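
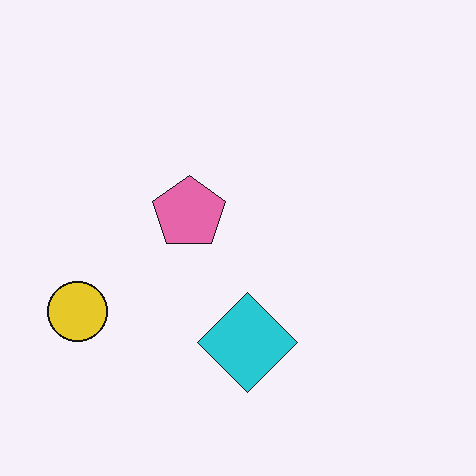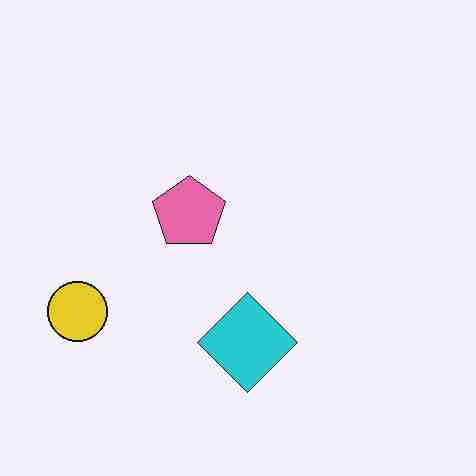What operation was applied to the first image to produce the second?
This is the original image heavily JPEG-compressed with obvious blocking artifacts.

Blocky 8×8 compression artifacts appear around shape edges and the flat background shows ringing — characteristic JPEG degradation.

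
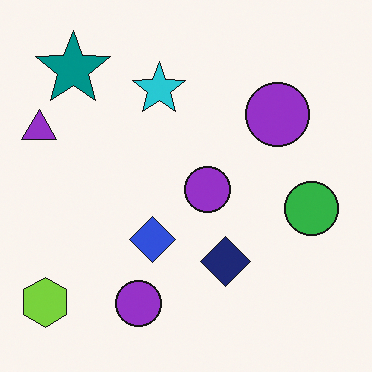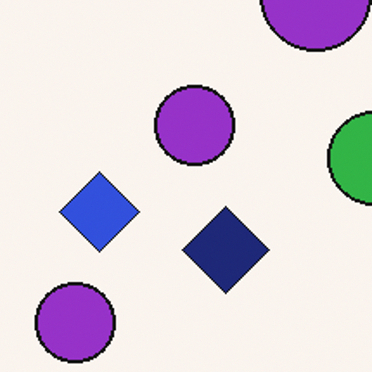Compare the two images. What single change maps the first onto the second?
This is the original image cropped tightly and scaled back up.

The visible shapes are larger and the field of view is narrower; shapes near the original edges may be partly or wholly outside the frame — a crop-and-rescale.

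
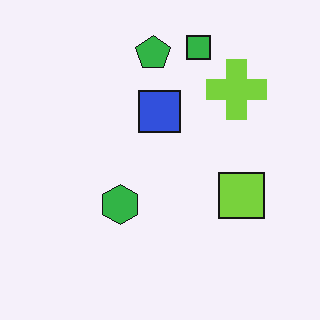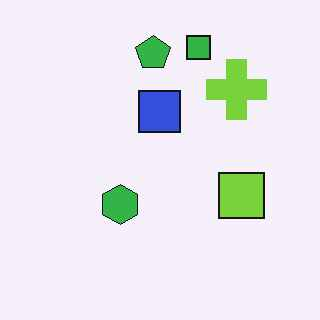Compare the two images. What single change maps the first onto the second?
Given moderate JPEG compression.

Blocky 8×8 compression artifacts appear around shape edges and the flat background shows ringing — characteristic JPEG degradation.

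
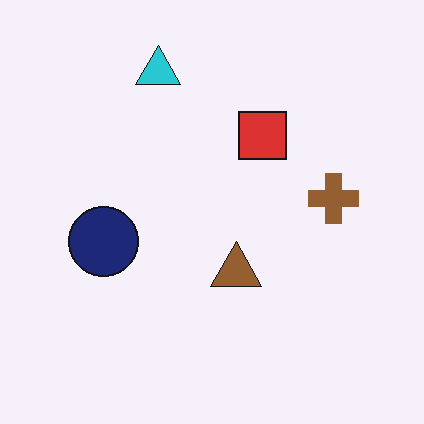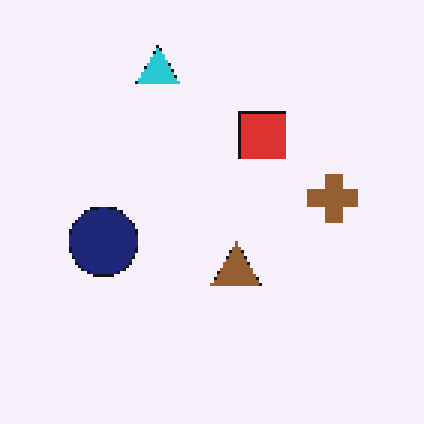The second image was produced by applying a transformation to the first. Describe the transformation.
The second image is the first mildly pixelated.

Shapes are reduced to large square blocks; fine edges and outlines are lost — a downscale-then-upscale (mosaic) effect.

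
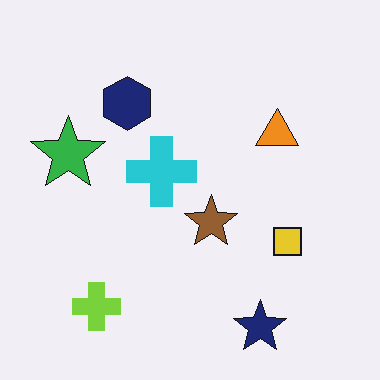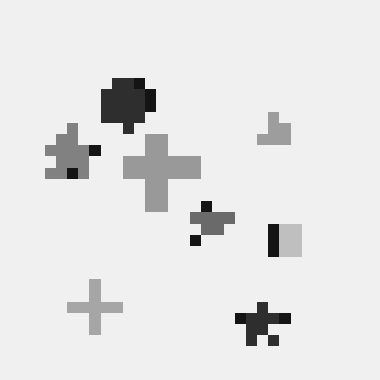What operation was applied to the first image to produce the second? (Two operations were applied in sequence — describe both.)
The image was converted to grayscale, then heavily pixelated into large blocks.

All color is removed — every shape is now a shade of grey. Shapes are reduced to large square blocks; fine edges and outlines are lost — a downscale-then-upscale (mosaic) effect.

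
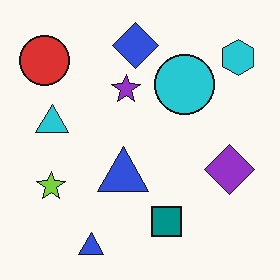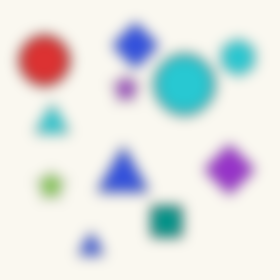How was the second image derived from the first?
The second image is the first strongly gaussian-blurred.

Shape edges and outlines are uniformly softened across the whole image.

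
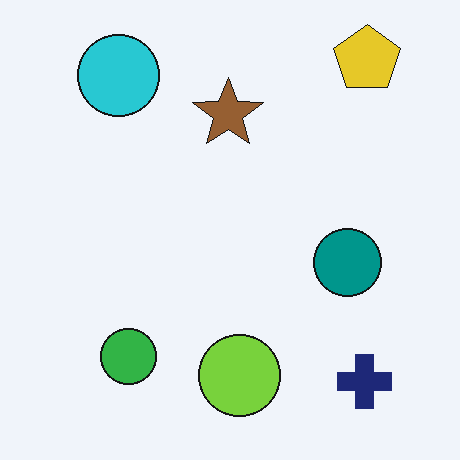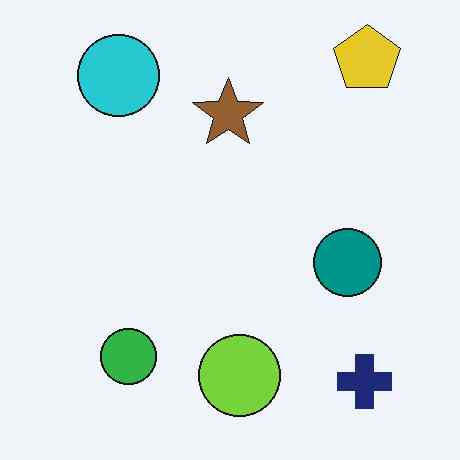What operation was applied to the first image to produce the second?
Given moderate JPEG compression.

Blocky 8×8 compression artifacts appear around shape edges and the flat background shows ringing — characteristic JPEG degradation.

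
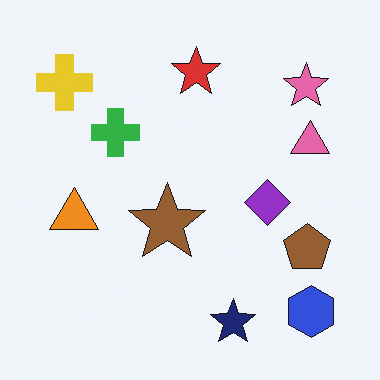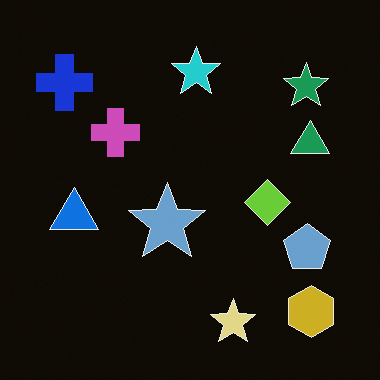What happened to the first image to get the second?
It was color-inverted (negative).

The light background has become dark and every shape's color is its complement — a photographic negative.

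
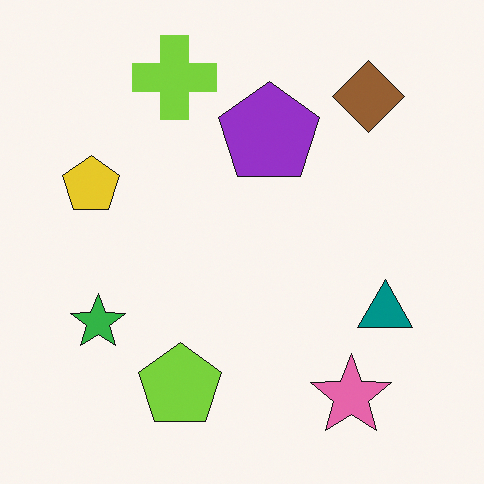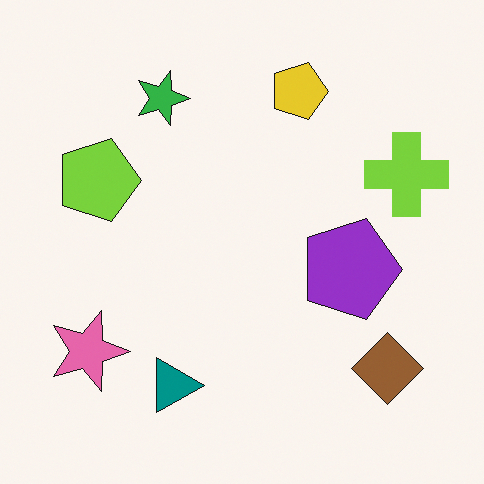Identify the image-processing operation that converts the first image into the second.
The image was rotated 90° clockwise.

The brown diamond sits in the top-right of the first image and the bottom-right of the second — consistent with a whole-image 90° clockwise rotation.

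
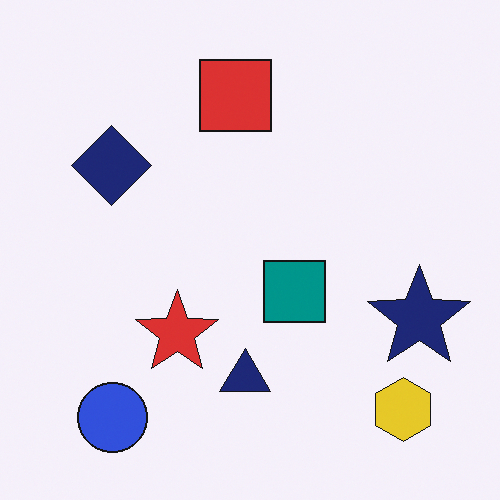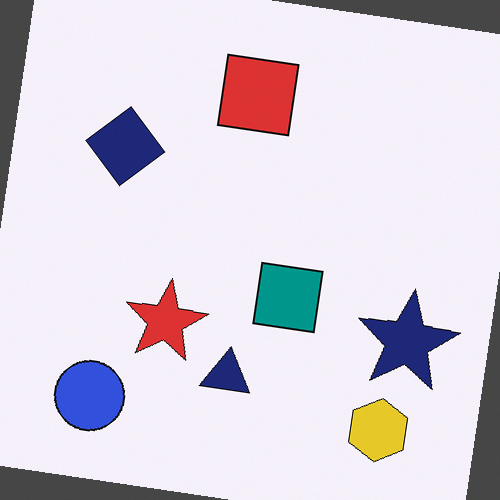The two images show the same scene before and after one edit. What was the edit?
The image was rotated clockwise by a few degrees.

Every shape is tilted by the same angle and the image corners show triangular fill wedges — a whole-image rotation by a non-right angle.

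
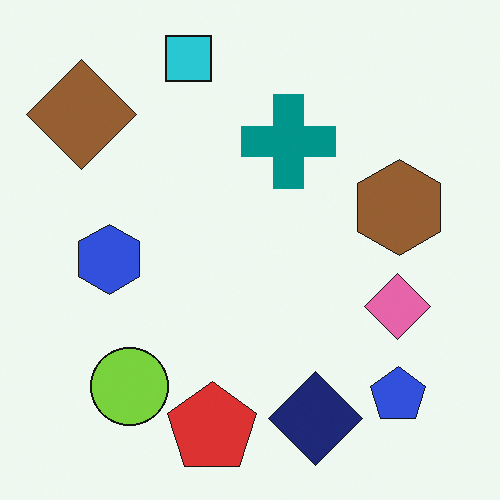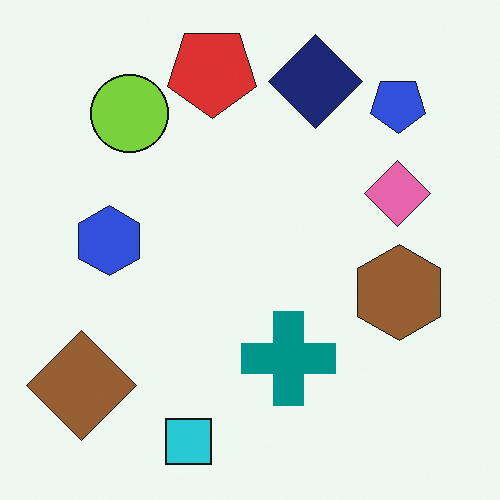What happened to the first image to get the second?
The image was flipped vertically (top ↔ bottom).

The cyan square is in the top of the first image and the bottom of the second — shapes on opposite sides of the horizontal midline have swapped in a mirror flip.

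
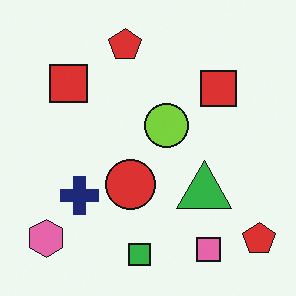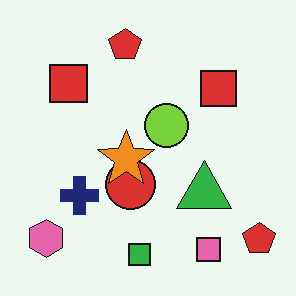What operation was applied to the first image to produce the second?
Overlaid with an additional orange star.

An orange star appears in the second image that is absent from the first.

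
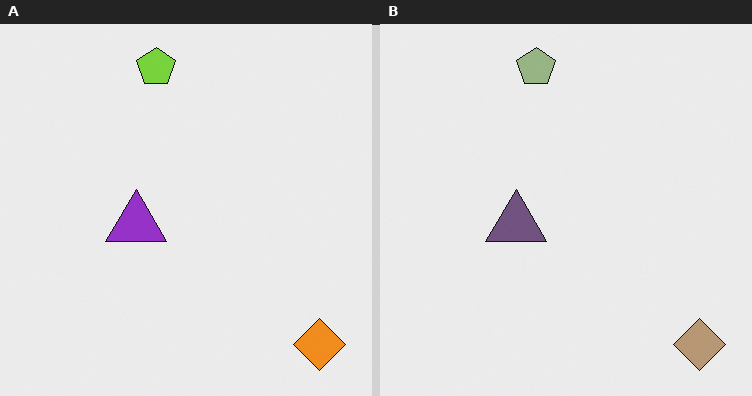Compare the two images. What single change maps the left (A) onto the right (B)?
The transformation is: heavily desaturated.

All colors are more muted and greyish — a global saturation change.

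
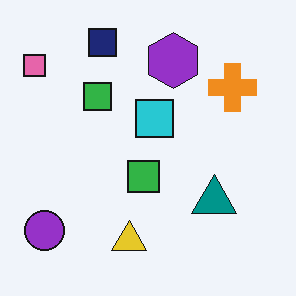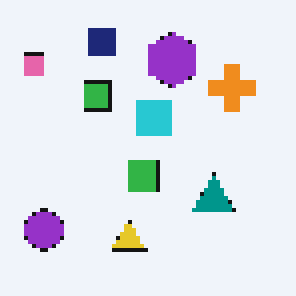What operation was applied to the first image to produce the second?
Lightly pixelated (a mild mosaic effect).

Shapes are reduced to large square blocks; fine edges and outlines are lost — a downscale-then-upscale (mosaic) effect.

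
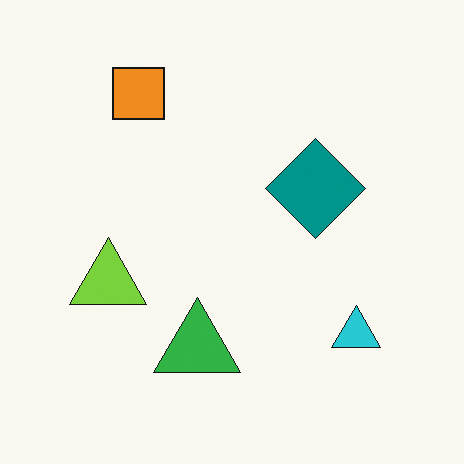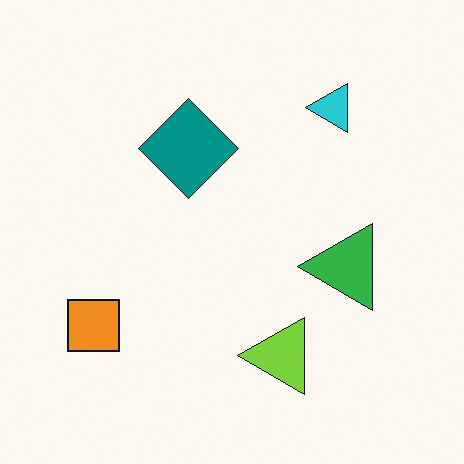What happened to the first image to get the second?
Rotated 90° counter-clockwise.

The orange square sits in the top-left of the first image and the bottom-left of the second — consistent with a whole-image 90° counter-clockwise rotation.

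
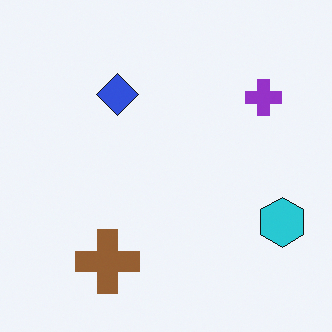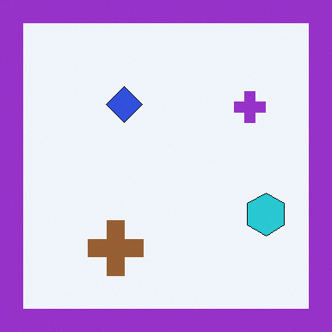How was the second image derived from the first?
The transformation is: framed with a purple border.

A solid purple frame runs around the edge of the second image, with the content slightly shrunk inside it.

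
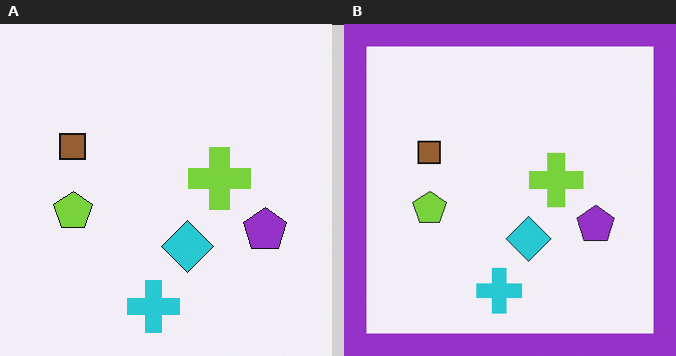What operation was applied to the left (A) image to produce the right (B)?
The transformation is: framed with a purple border.

A solid purple frame runs around the edge of the right (B) image, with the content slightly shrunk inside it.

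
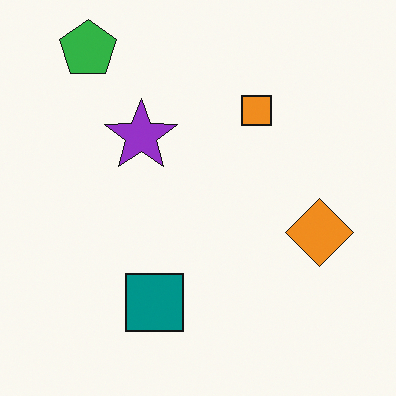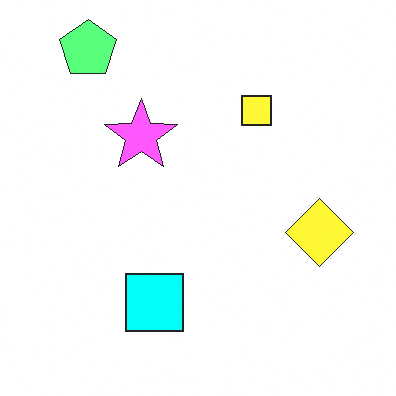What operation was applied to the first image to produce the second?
Substantially brightened.

Every pixel — background and shapes alike — is uniformly brightened.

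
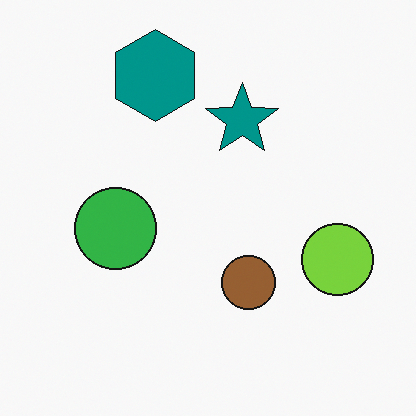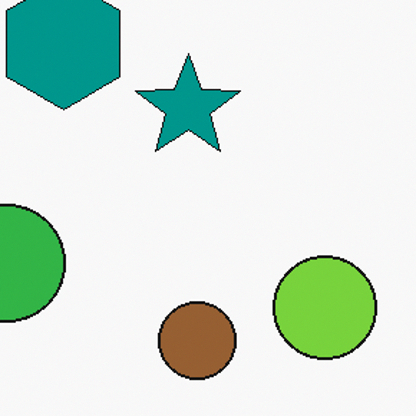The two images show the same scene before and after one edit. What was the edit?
This is the original image cropped slightly and scaled back up.

The visible shapes are larger and the field of view is narrower; shapes near the original edges may be partly or wholly outside the frame — a crop-and-rescale.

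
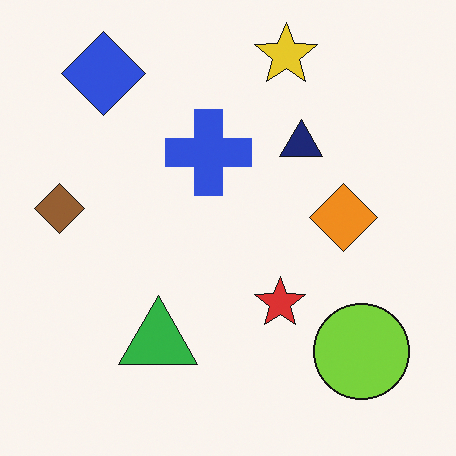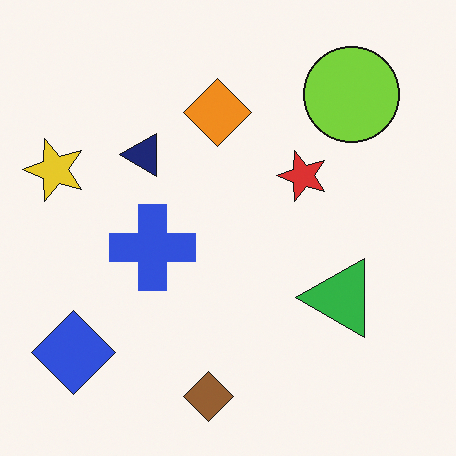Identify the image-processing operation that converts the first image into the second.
Rotated 90° counter-clockwise.

The blue diamond sits in the top-left of the first image and the bottom-left of the second — consistent with a whole-image 90° counter-clockwise rotation.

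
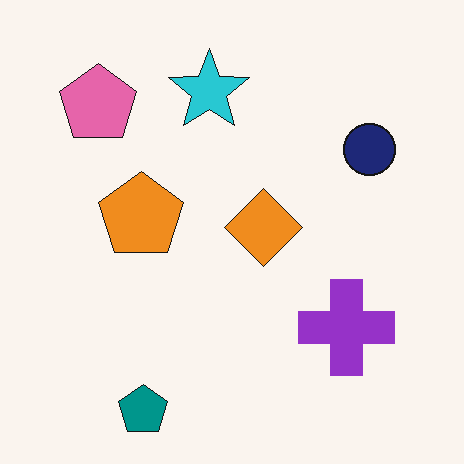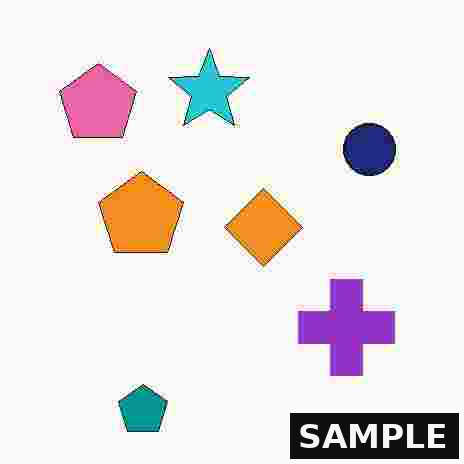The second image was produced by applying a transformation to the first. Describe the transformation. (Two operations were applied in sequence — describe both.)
The transformation is: degraded with heavy JPEG compression, then watermarked with the text "SAMPLE" in the lower-right corner.

Blocky 8×8 compression artifacts appear around shape edges and the flat background shows ringing — characteristic JPEG degradation. A dark label reading "SAMPLE" appears in the lower-right corner.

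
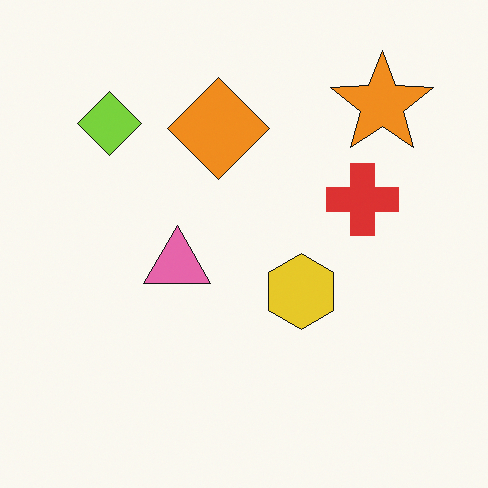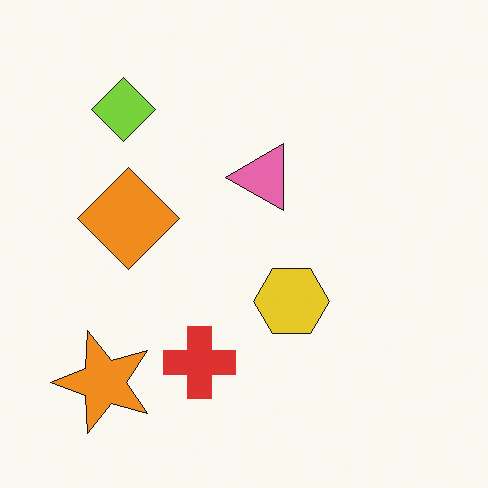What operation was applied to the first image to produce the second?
This is the original image transposed (reflected across the top-left ↔ bottom-right diagonal).

Shapes have swapped their row and column positions — what was in the top-right is now in the bottom-left — a diagonal reflection.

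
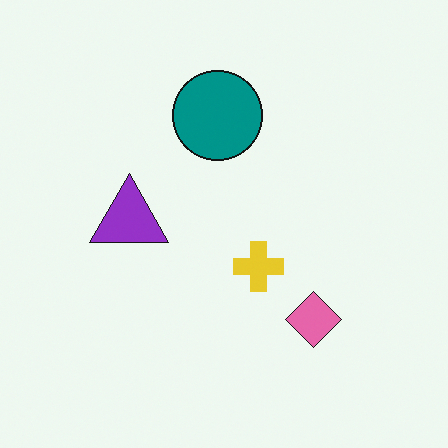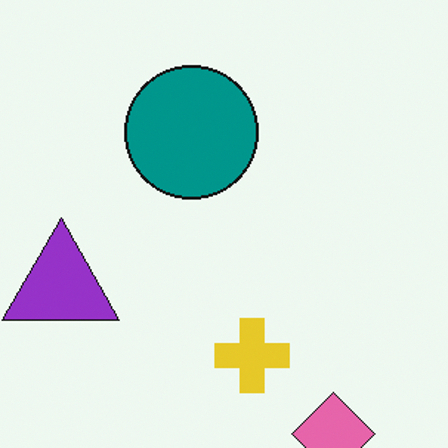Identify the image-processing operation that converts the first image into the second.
The second image is the first cropped slightly and scaled back up.

The visible shapes are larger and the field of view is narrower; shapes near the original edges may be partly or wholly outside the frame — a crop-and-rescale.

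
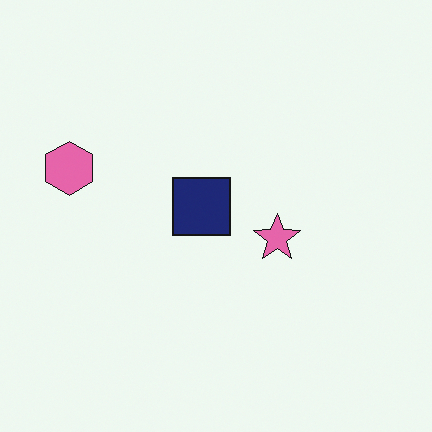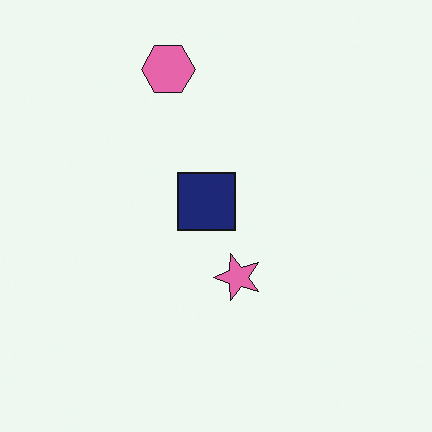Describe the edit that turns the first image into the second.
The image was transposed (reflected across the top-left ↔ bottom-right diagonal).

Shapes have swapped their row and column positions — what was in the top-right is now in the bottom-left — a diagonal reflection.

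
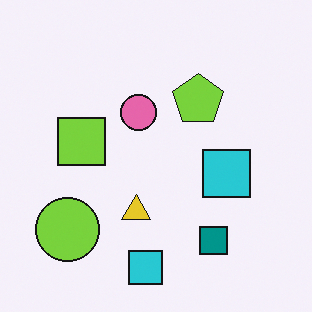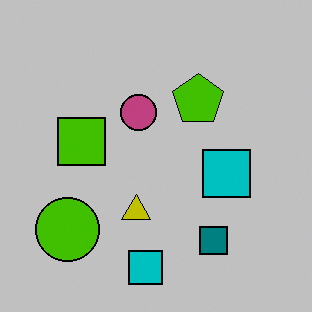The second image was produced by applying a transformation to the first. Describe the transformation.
The transformation is: heavily posterized to just a handful of flat colors.

Each flat color has snapped to a coarser quantized level — most visibly, the near-white background has dropped to a flat grey.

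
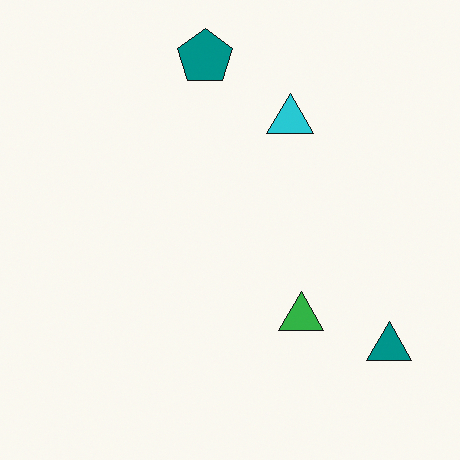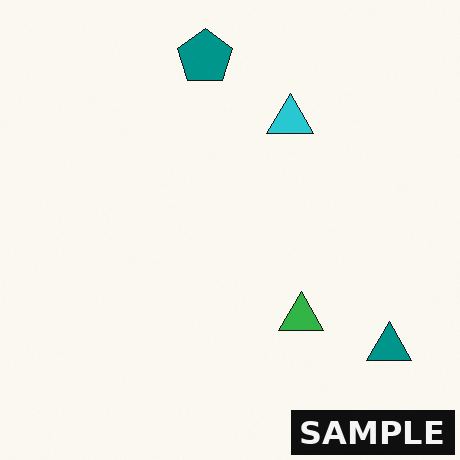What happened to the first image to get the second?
It was watermarked with the text "SAMPLE" in the lower-right corner.

A dark label reading "SAMPLE" appears in the lower-right corner.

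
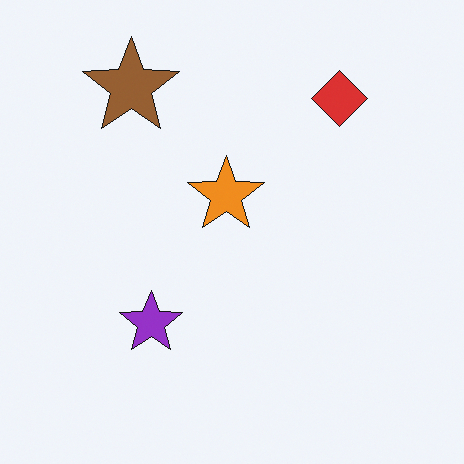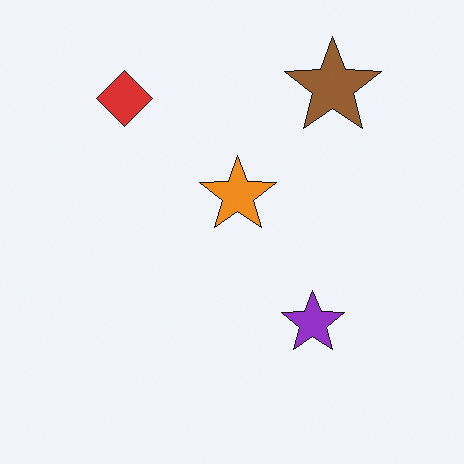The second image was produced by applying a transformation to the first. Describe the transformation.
It was flipped horizontally (left ↔ right).

The red diamond is in the top-right of the first image and the top-left of the second — shapes on opposite sides of the vertical midline have swapped in a mirror flip.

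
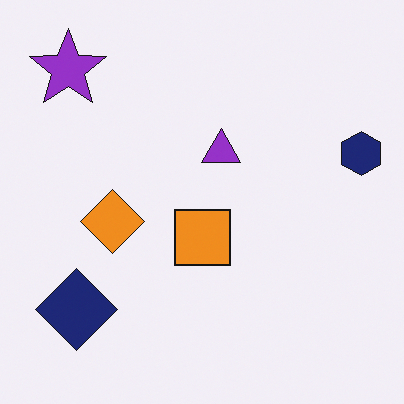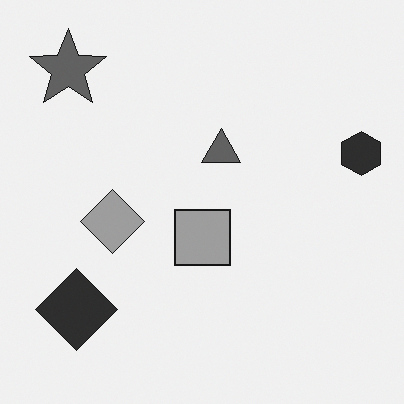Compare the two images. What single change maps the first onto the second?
Converted to grayscale.

All color is removed — every shape is now a shade of grey.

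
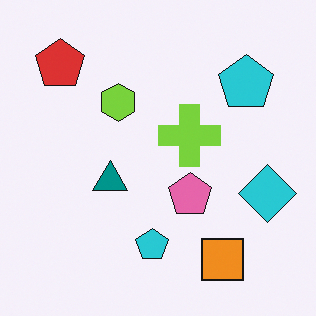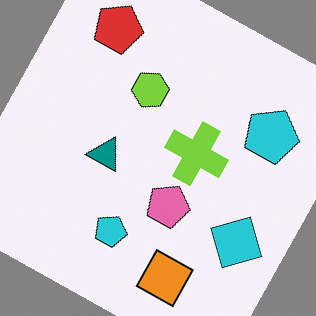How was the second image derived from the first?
The second image is the first rotated clockwise by a moderate amount.

Every shape is tilted by the same angle and the image corners show triangular fill wedges — a whole-image rotation by a non-right angle.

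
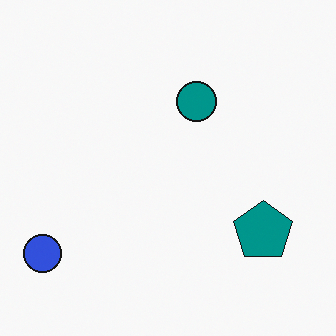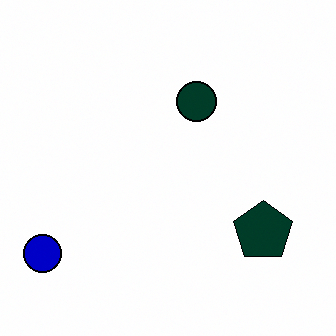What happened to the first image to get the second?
It was given much higher contrast.

Tones are pushed away from mid-grey across the whole image — a global contrast change.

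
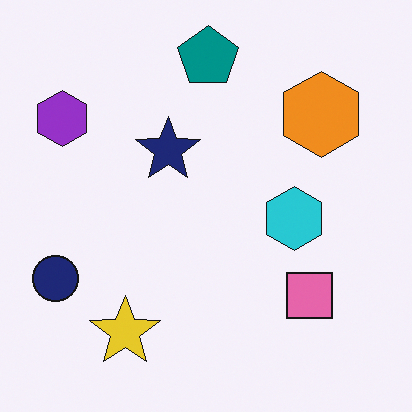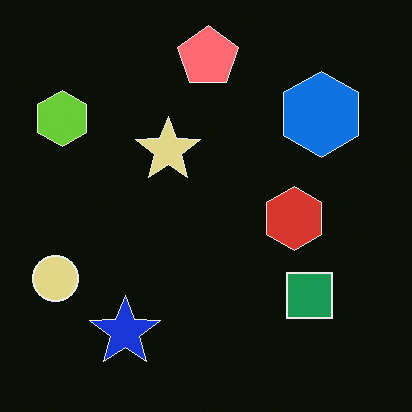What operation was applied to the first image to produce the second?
The transformation is: color-inverted (negative).

The light background has become dark and every shape's color is its complement — a photographic negative.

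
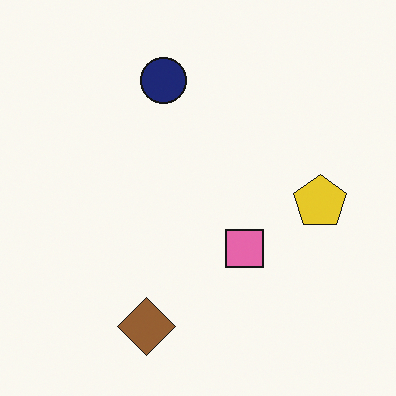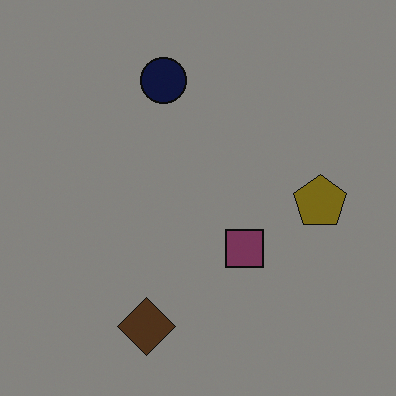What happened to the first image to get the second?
Substantially darkened.

Every pixel — background and shapes alike — is uniformly darkened.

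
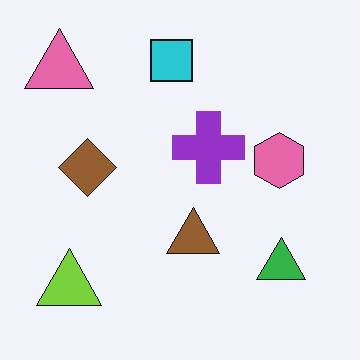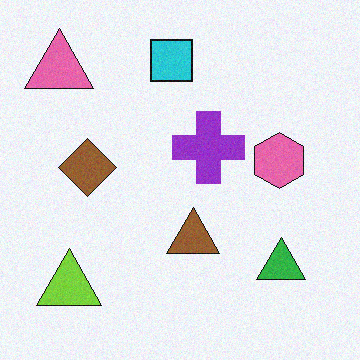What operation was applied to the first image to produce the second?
It was degraded with a light layer of grain.

Random speckle covers the whole image, including the flat background.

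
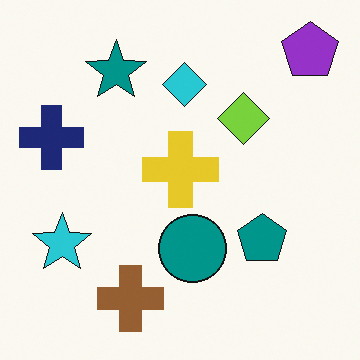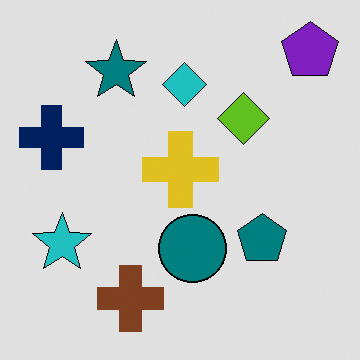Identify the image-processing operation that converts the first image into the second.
It was moderately posterized.

Each flat color has snapped to a coarser quantized level — most visibly, the near-white background has dropped to a flat grey.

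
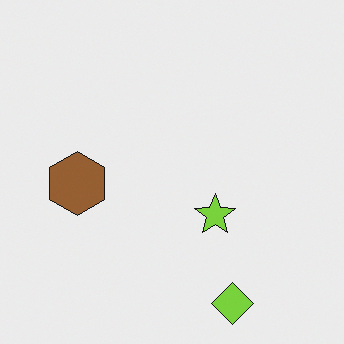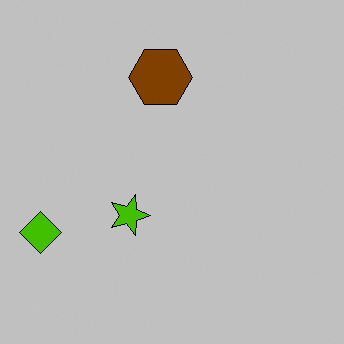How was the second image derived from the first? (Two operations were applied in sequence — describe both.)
The image was rotated 90° clockwise, then aggressively posterized.

The lime diamond sits in the bottom-right of the first image and the bottom-left of the second — consistent with a whole-image 90° clockwise rotation. Each flat color has snapped to a coarser quantized level — most visibly, the near-white background has dropped to a flat grey.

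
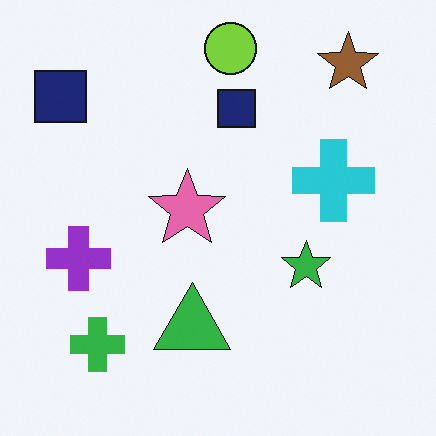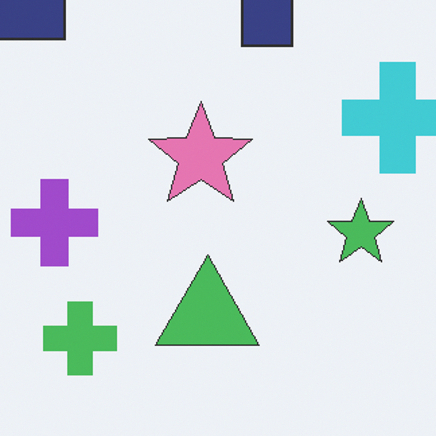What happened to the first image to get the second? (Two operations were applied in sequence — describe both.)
This is the original image cropped slightly and scaled back up, then given slightly reduced contrast.

The visible shapes are larger and the field of view is narrower; shapes near the original edges may be partly or wholly outside the frame — a crop-and-rescale. Tones are pushed toward mid-grey across the whole image — a global contrast change.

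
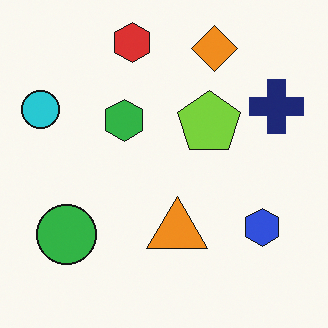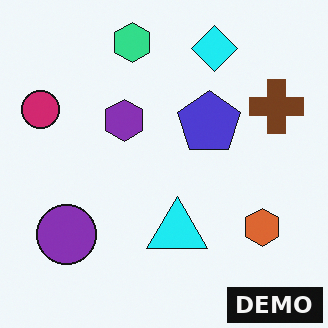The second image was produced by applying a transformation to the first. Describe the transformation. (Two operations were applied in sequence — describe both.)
This is the original image hue-shifted noticeably, then watermarked with the text "DEMO" in the lower-right corner.

Every shape's color has rotated by the same amount around the hue wheel — a uniform hue shift. A dark label reading "DEMO" appears in the lower-right corner.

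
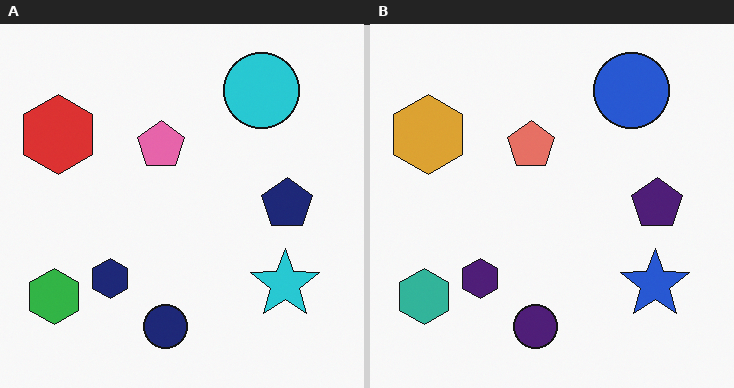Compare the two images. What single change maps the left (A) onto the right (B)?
This is the original image hue-shifted slightly.

Every shape's color has rotated by the same amount around the hue wheel — a uniform hue shift.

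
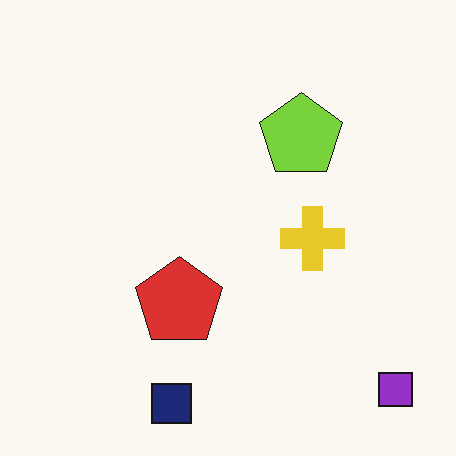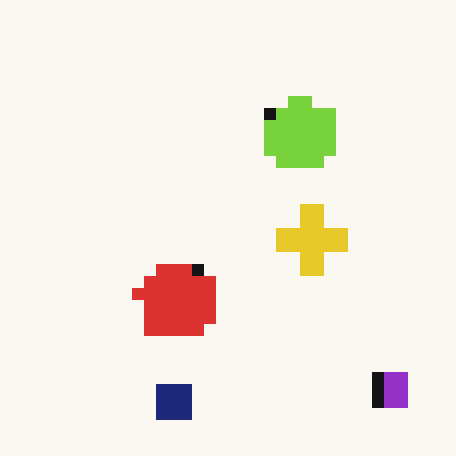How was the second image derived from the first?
Coarsely pixelated.

Shapes are reduced to large square blocks; fine edges and outlines are lost — a downscale-then-upscale (mosaic) effect.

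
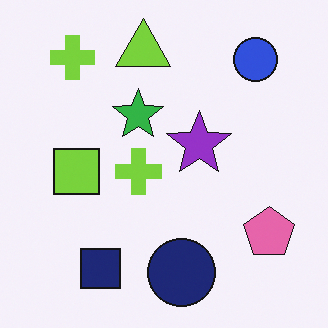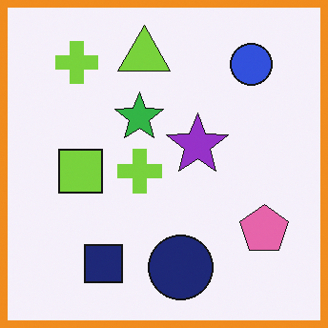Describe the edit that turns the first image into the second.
It was framed with a orange border.

A solid orange frame runs around the edge of the second image, with the content slightly shrunk inside it.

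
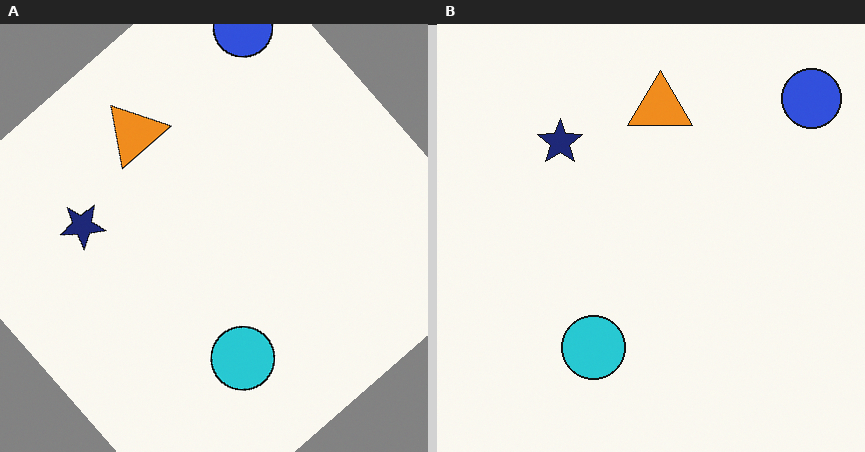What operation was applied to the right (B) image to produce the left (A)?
The transformation is: rotated counter-clockwise by a large amount — several tens of degrees.

Every shape is tilted by the same angle and the image corners show triangular fill wedges — a whole-image rotation by a non-right angle.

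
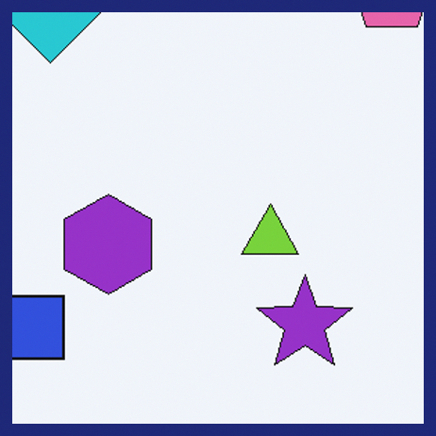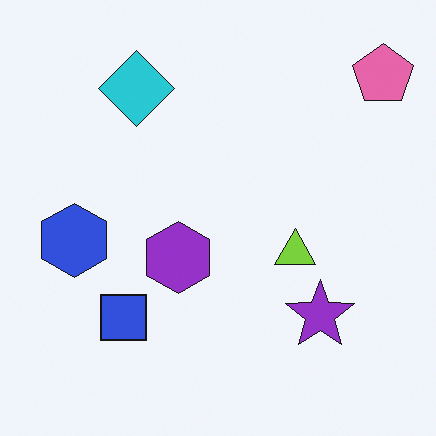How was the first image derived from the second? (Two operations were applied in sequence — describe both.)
It was cropped to a modestly smaller region and rescaled, then framed with a navy border.

The visible shapes are larger and the field of view is narrower; shapes near the original edges may be partly or wholly outside the frame — a crop-and-rescale. A solid navy frame runs around the edge of the first image, with the content slightly shrunk inside it.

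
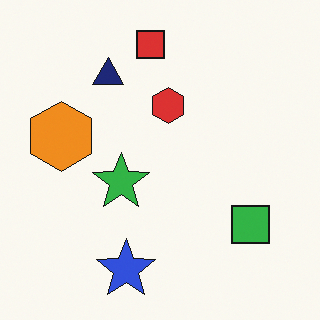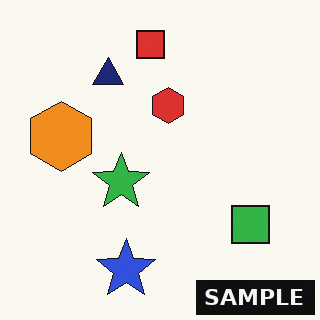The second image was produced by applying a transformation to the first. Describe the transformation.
This is the original image watermarked with the text "SAMPLE" in the lower-right corner.

A dark label reading "SAMPLE" appears in the lower-right corner.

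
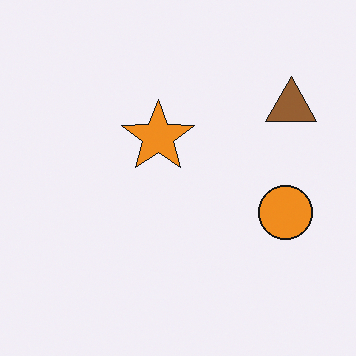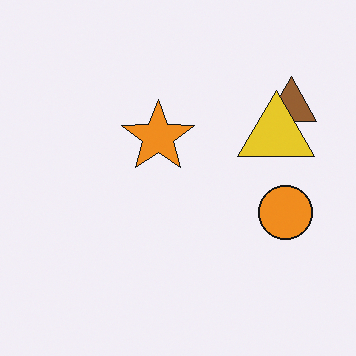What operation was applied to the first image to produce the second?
The second image is the first overlaid with an additional yellow triangle.

A yellow triangle appears in the second image that is absent from the first.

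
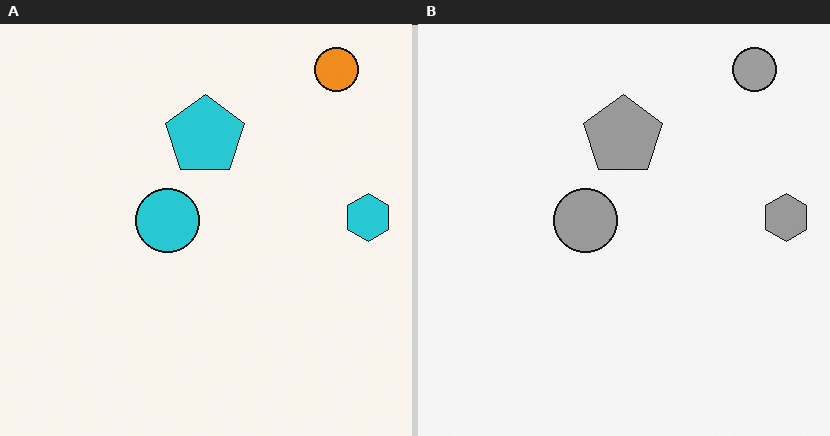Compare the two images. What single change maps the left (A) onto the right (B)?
The image was converted to grayscale.

All color is removed — every shape is now a shade of grey.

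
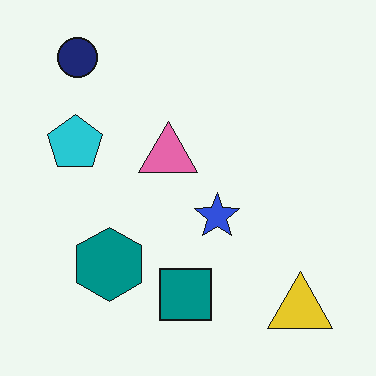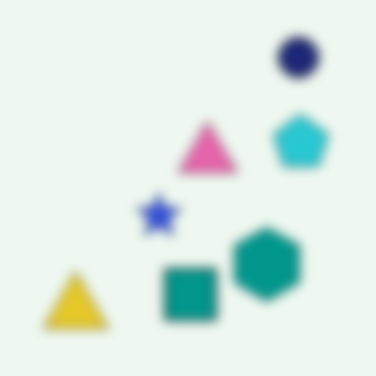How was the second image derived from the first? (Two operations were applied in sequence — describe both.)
The transformation is: flipped horizontally (left ↔ right), then strongly gaussian-blurred.

The cyan pentagon is in the left of the first image and the right of the second — shapes on opposite sides of the vertical midline have swapped in a mirror flip. Shape edges and outlines are uniformly softened across the whole image.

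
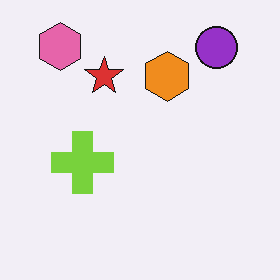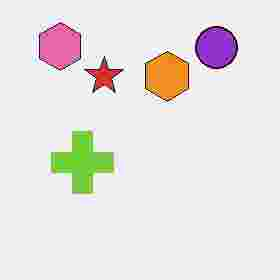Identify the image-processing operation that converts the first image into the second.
Degraded with heavy JPEG compression.

Blocky 8×8 compression artifacts appear around shape edges and the flat background shows ringing — characteristic JPEG degradation.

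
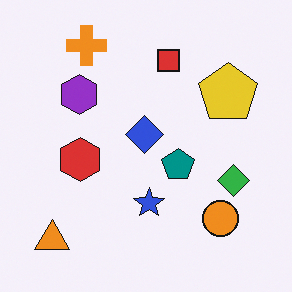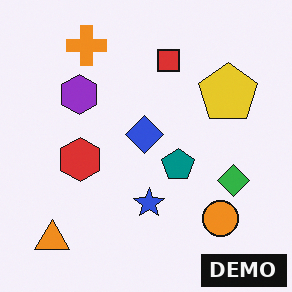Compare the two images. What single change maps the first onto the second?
This is the original image watermarked with the text "DEMO" in the lower-right corner.

A dark label reading "DEMO" appears in the lower-right corner.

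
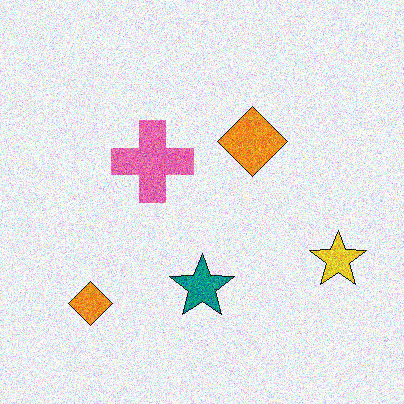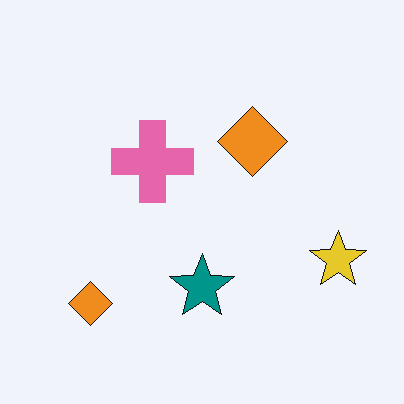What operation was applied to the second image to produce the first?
The transformation is: degraded with a thick layer of grain.

Random speckle covers the whole image, including the flat background.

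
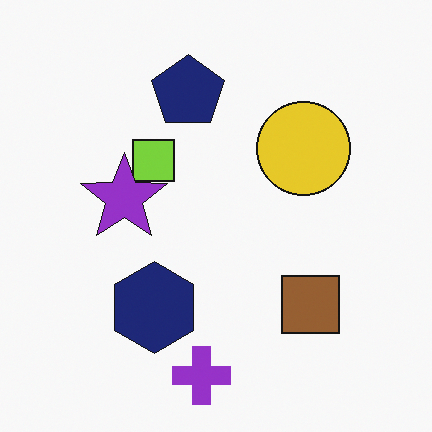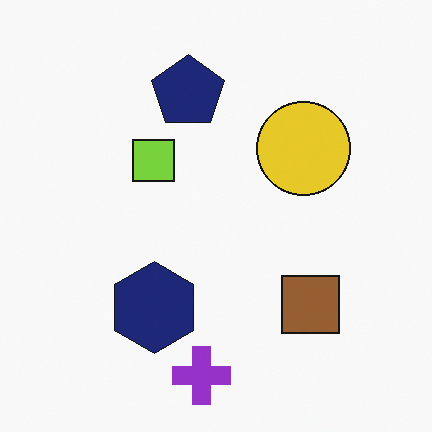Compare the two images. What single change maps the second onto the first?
The transformation is: overlaid with an additional purple star.

A purple star appears in the first image that is absent from the second.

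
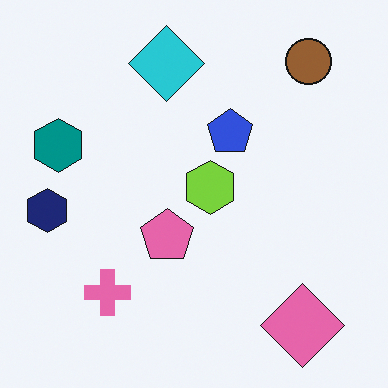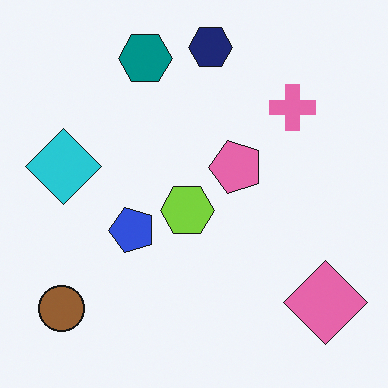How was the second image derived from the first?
Transposed (reflected across the top-left ↔ bottom-right diagonal).

Shapes have swapped their row and column positions — what was in the top-right is now in the bottom-left — a diagonal reflection.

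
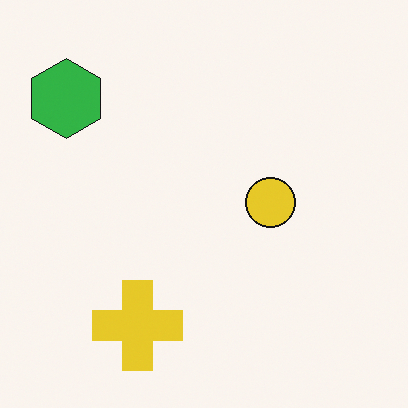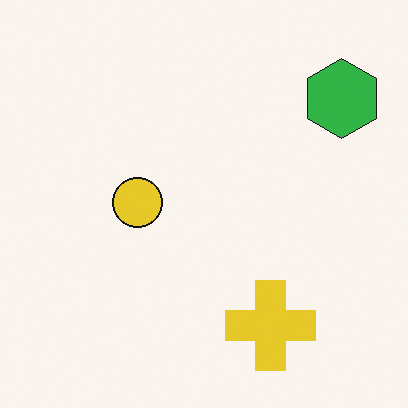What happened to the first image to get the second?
The image was flipped horizontally (left ↔ right).

The green hexagon is in the top-left of the first image and the top-right of the second — shapes on opposite sides of the vertical midline have swapped in a mirror flip.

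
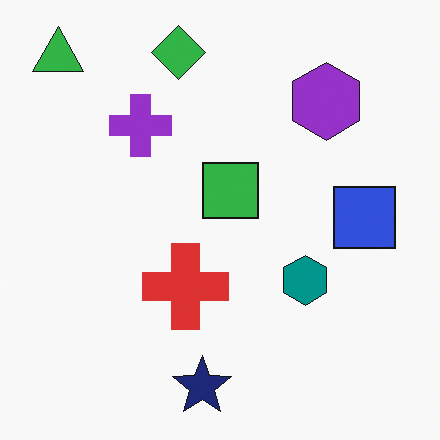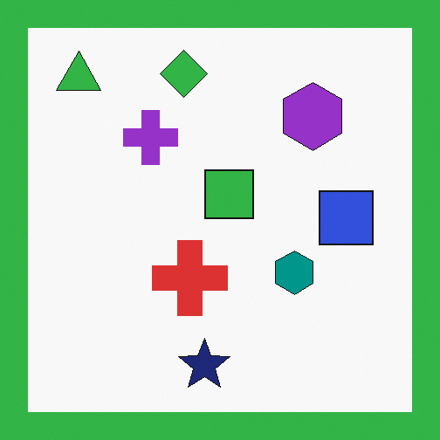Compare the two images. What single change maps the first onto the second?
Framed with a green border.

A solid green frame runs around the edge of the second image, with the content slightly shrunk inside it.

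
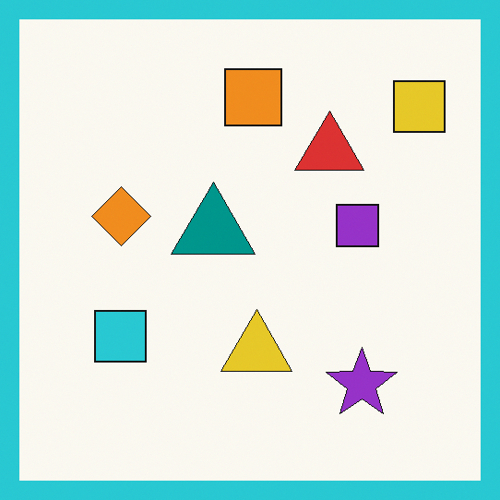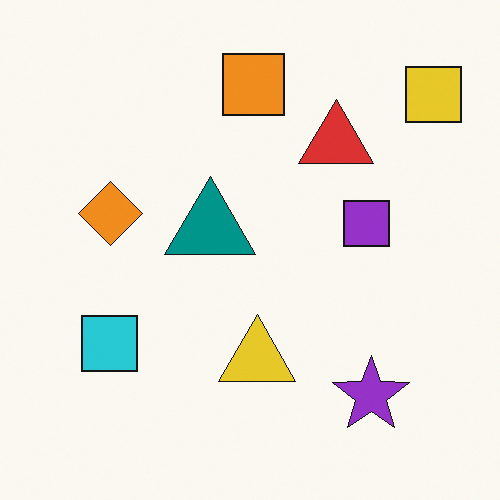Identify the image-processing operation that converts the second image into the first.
The first image is the second framed with a cyan border.

A solid cyan frame runs around the edge of the first image, with the content slightly shrunk inside it.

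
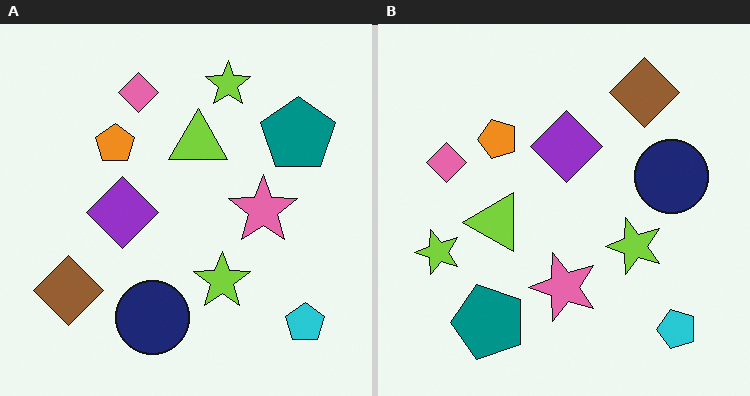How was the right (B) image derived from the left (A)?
The transformation is: transposed (reflected across the top-left ↔ bottom-right diagonal).

Shapes have swapped their row and column positions — what was in the top-right is now in the bottom-left — a diagonal reflection.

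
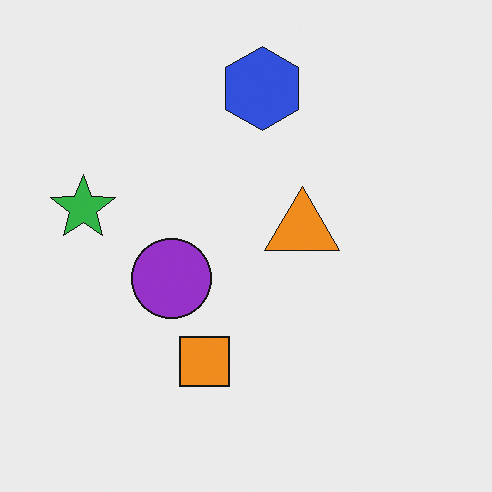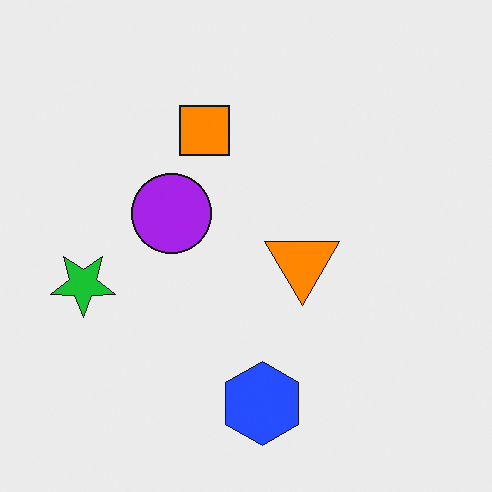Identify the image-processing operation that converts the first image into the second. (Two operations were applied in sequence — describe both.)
The image was slightly oversaturated, then flipped vertically (top ↔ bottom).

All colors are more vivid — a global saturation change. The blue hexagon is in the top of the first image and the bottom of the second — shapes on opposite sides of the horizontal midline have swapped in a mirror flip.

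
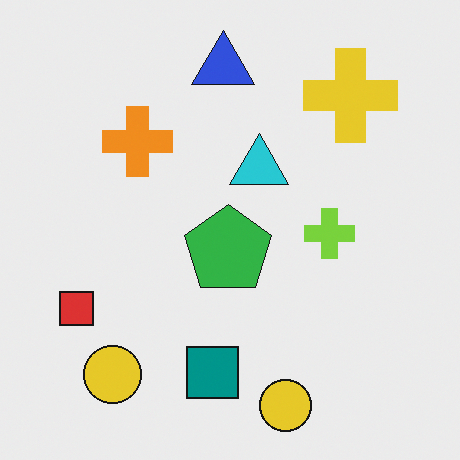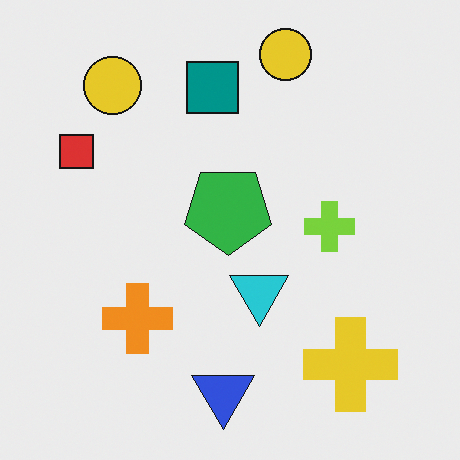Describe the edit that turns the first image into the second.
The second image is the first flipped vertically (top ↔ bottom).

The blue triangle is in the top of the first image and the bottom of the second — shapes on opposite sides of the horizontal midline have swapped in a mirror flip.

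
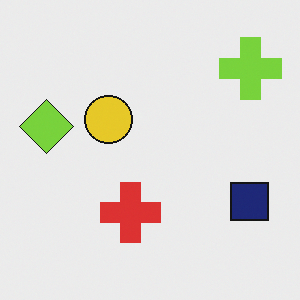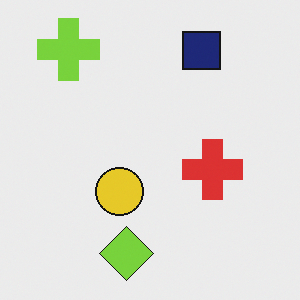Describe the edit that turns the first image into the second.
The image was rotated 90° counter-clockwise.

The lime cross sits in the top-right of the first image and the top-left of the second — consistent with a whole-image 90° counter-clockwise rotation.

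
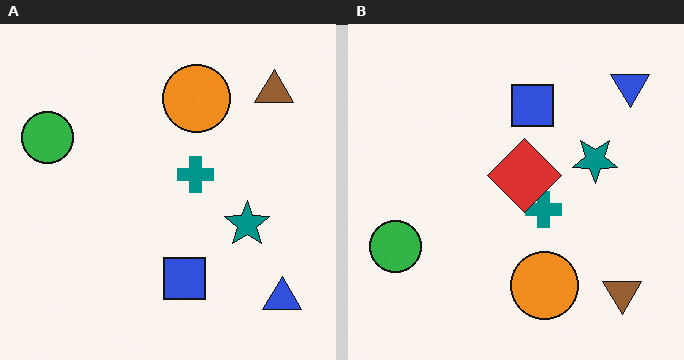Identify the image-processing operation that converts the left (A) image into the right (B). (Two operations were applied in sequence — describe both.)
The right (B) image is the left (A) flipped vertically (top ↔ bottom), then overlaid with an additional red diamond.

The blue triangle is in the bottom-right of the left (A) image and the top-right of the right (B) — shapes on opposite sides of the horizontal midline have swapped in a mirror flip. A red diamond appears in the right (B) image that is absent from the left (A).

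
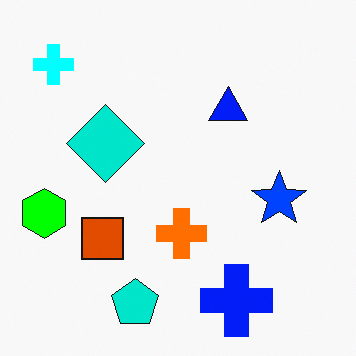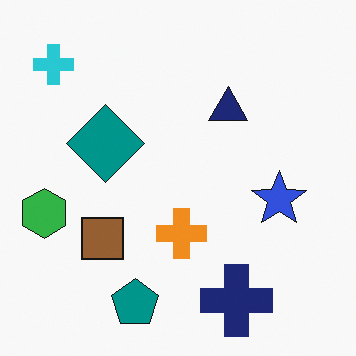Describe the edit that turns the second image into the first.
Made much more vivid (saturation change).

All colors are more vivid — a global saturation change.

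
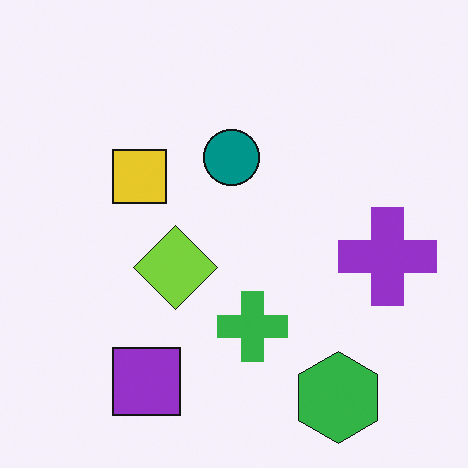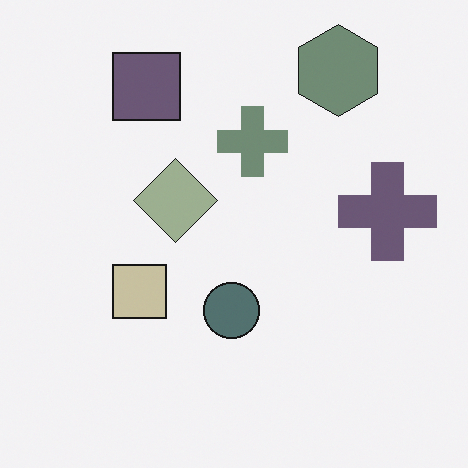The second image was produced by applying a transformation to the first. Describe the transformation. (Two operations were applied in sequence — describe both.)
The image was heavily desaturated, then flipped vertically (top ↔ bottom).

All colors are more muted and greyish — a global saturation change. The green hexagon is in the bottom-right of the first image and the top-right of the second — shapes on opposite sides of the horizontal midline have swapped in a mirror flip.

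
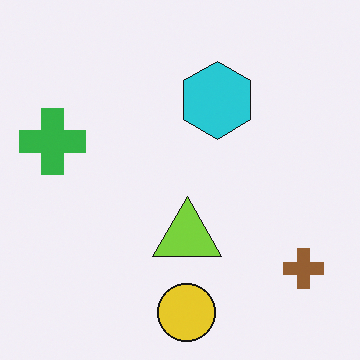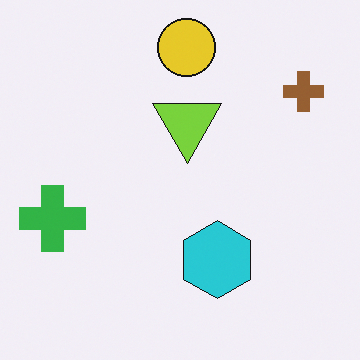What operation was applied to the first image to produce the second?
The image was flipped vertically (top ↔ bottom).

The yellow circle is in the bottom of the first image and the top of the second — shapes on opposite sides of the horizontal midline have swapped in a mirror flip.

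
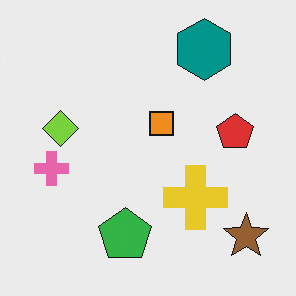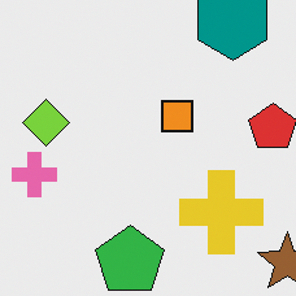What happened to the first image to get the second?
The second image is the first cropped slightly and scaled back up.

The visible shapes are larger and the field of view is narrower; shapes near the original edges may be partly or wholly outside the frame — a crop-and-rescale.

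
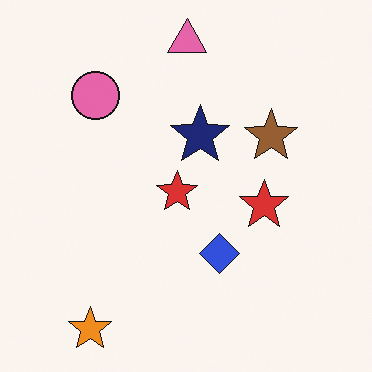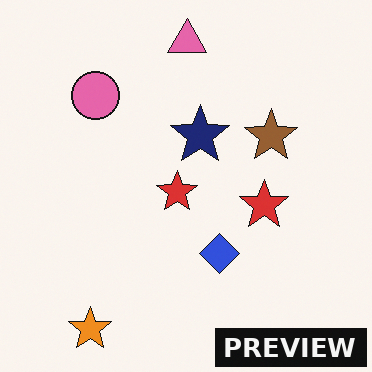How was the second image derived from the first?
This is the original image watermarked with the text "PREVIEW" in the lower-right corner.

A dark label reading "PREVIEW" appears in the lower-right corner.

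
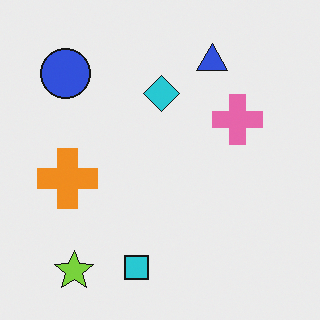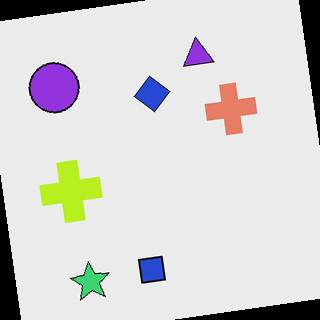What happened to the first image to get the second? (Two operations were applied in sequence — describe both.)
This is the original image hue-shifted slightly, then rotated counter-clockwise by a small amount.

Every shape's color has rotated by the same amount around the hue wheel — a uniform hue shift. Every shape is tilted by the same angle and the image corners show triangular fill wedges — a whole-image rotation by a non-right angle.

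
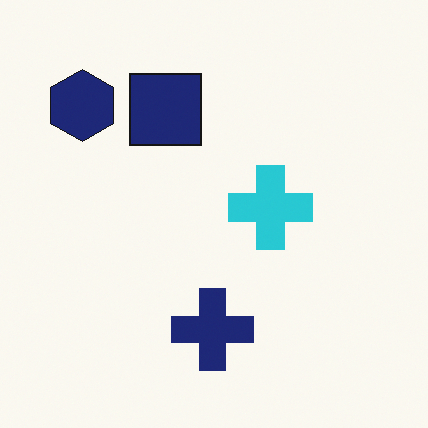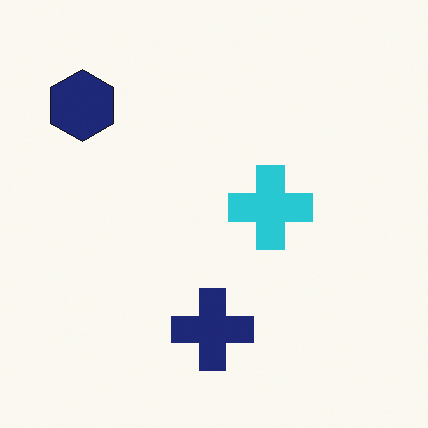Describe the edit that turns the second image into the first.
Overlaid with an additional navy square.

A navy square appears in the first image that is absent from the second.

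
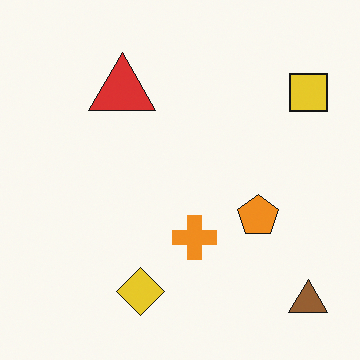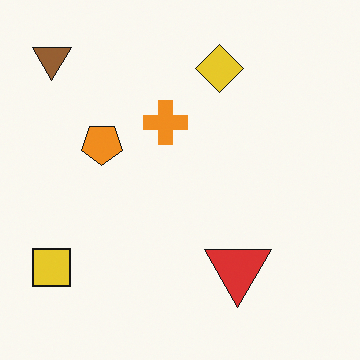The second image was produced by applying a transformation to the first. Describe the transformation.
Rotated 180°.

The brown triangle sits in the bottom-right of the first image and the top-left of the second — consistent with a whole-image 180° rotation.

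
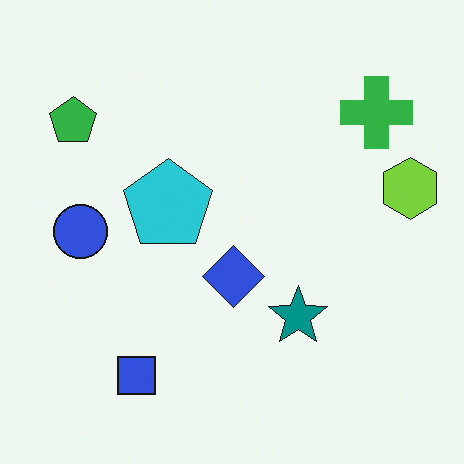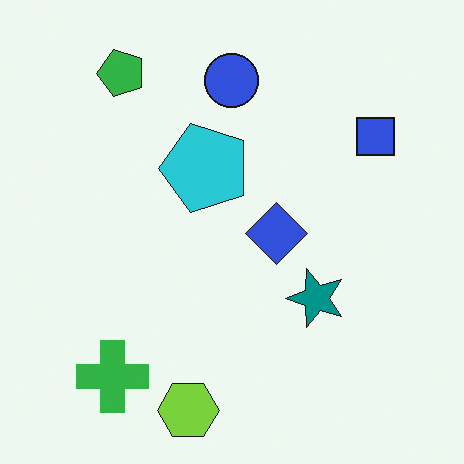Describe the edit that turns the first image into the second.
The image was transposed (reflected across the top-left ↔ bottom-right diagonal).

Shapes have swapped their row and column positions — what was in the top-right is now in the bottom-left — a diagonal reflection.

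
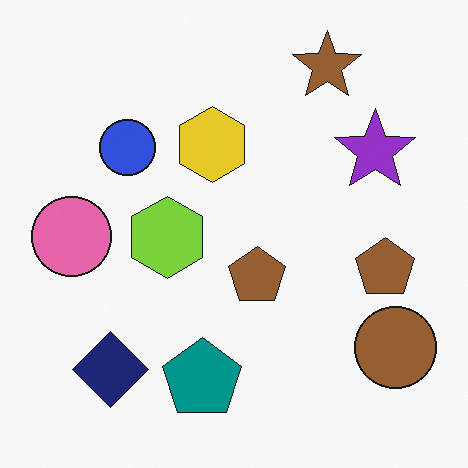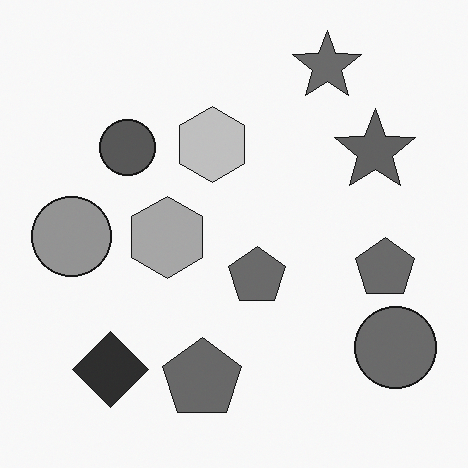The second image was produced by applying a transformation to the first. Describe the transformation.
The image was converted to grayscale.

All color is removed — every shape is now a shade of grey.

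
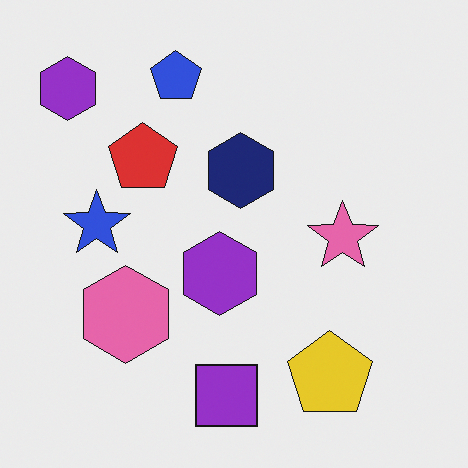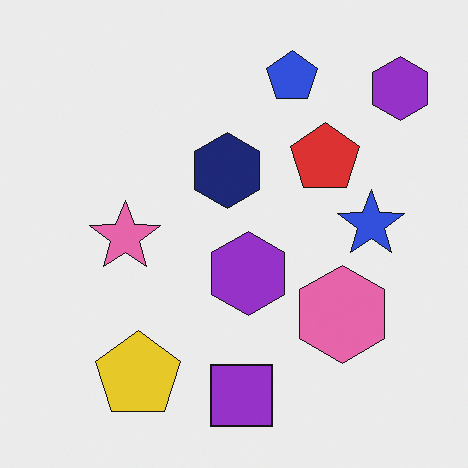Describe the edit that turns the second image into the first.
The transformation is: flipped horizontally (left ↔ right).

The blue star is in the right of the second image and the left of the first — shapes on opposite sides of the vertical midline have swapped in a mirror flip.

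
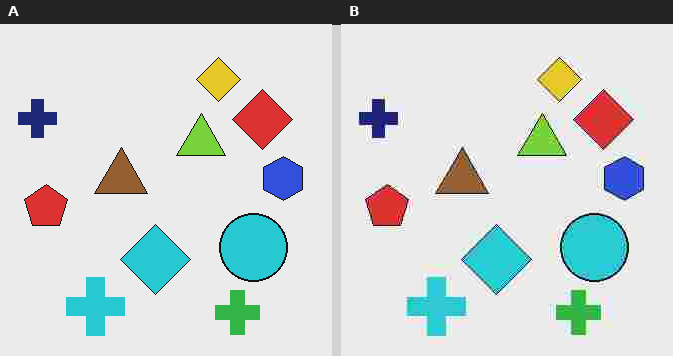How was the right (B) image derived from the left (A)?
This is the original image degraded with heavy JPEG compression.

Blocky 8×8 compression artifacts appear around shape edges and the flat background shows ringing — characteristic JPEG degradation.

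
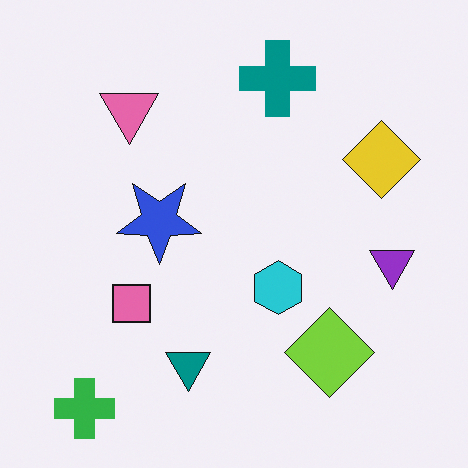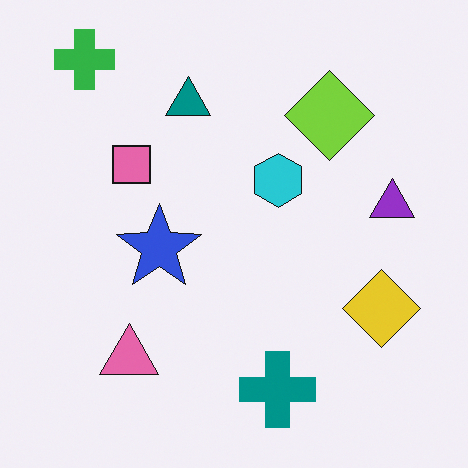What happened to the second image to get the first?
The transformation is: flipped vertically (top ↔ bottom).

The green cross is in the top-left of the second image and the bottom-left of the first — shapes on opposite sides of the horizontal midline have swapped in a mirror flip.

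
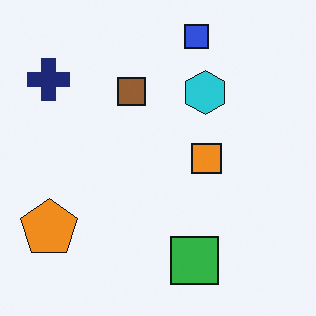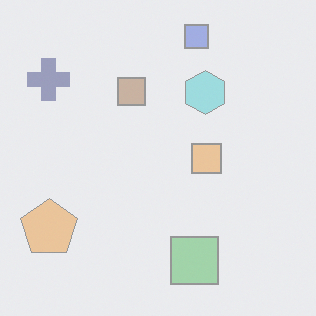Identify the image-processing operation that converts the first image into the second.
The transformation is: given much lower contrast.

Tones are pushed toward mid-grey across the whole image — a global contrast change.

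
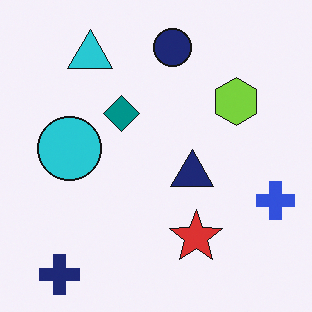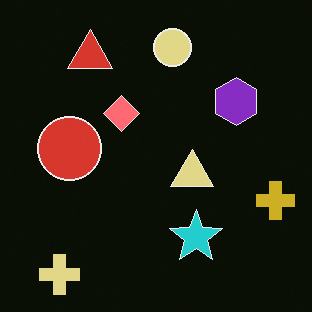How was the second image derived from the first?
This is the original image color-inverted (negative).

The light background has become dark and every shape's color is its complement — a photographic negative.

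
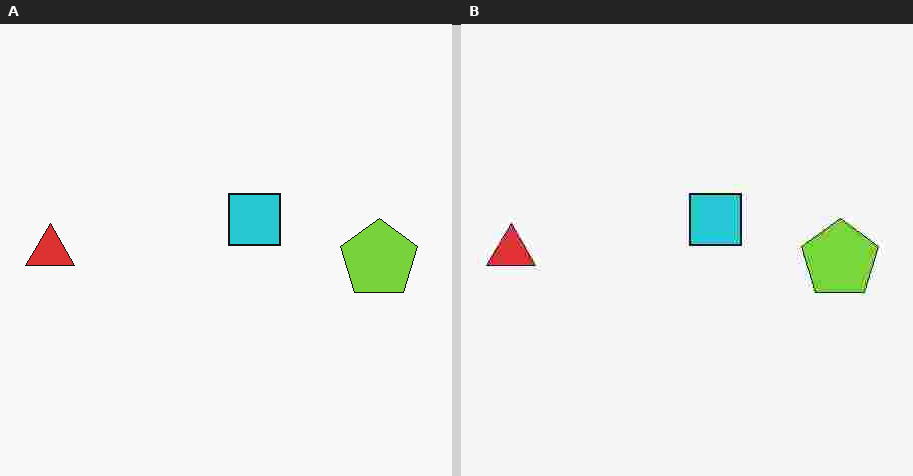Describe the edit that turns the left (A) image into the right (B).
The image was heavily JPEG-compressed with obvious blocking artifacts.

Blocky 8×8 compression artifacts appear around shape edges and the flat background shows ringing — characteristic JPEG degradation.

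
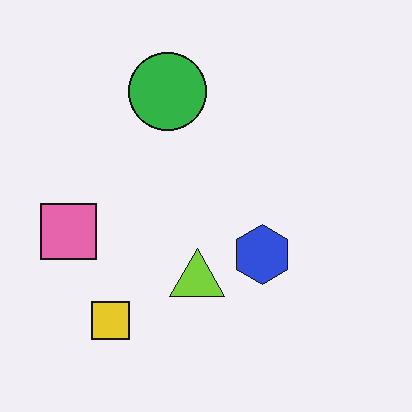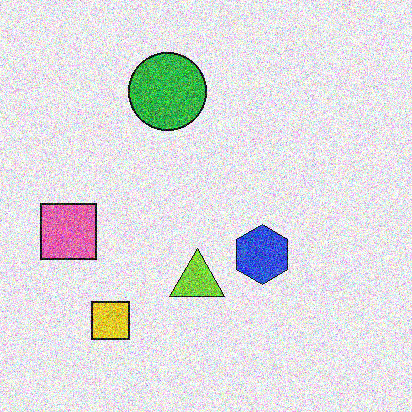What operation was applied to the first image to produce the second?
It was degraded with strong gaussian noise.

Random speckle covers the whole image, including the flat background.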